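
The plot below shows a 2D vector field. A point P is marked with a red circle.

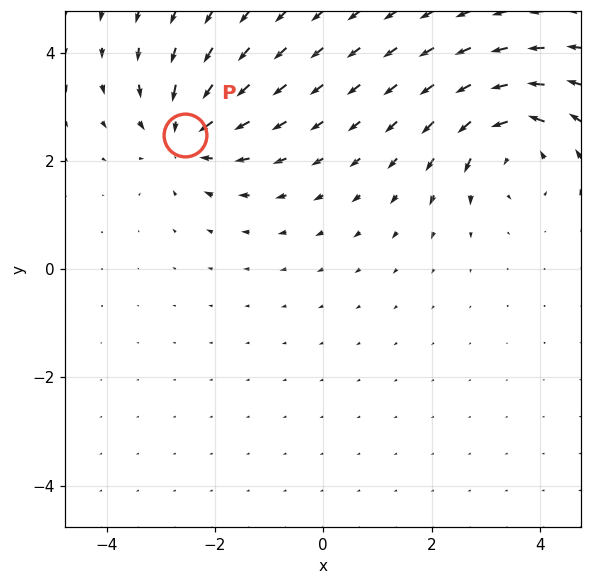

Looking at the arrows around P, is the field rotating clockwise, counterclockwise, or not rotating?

not rotating

Near P at (-2.5, 2.5) the arrows show no circulation. The curl there is ≈0.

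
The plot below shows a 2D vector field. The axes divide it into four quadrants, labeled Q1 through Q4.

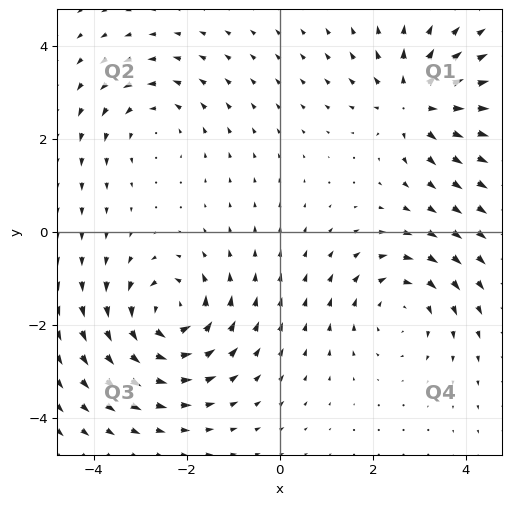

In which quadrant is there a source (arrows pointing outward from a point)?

Q1

The source sits at approximately (2.9, 2.8), which lies in quadrant Q1. The divergence there is about +4, positive as expected for a source.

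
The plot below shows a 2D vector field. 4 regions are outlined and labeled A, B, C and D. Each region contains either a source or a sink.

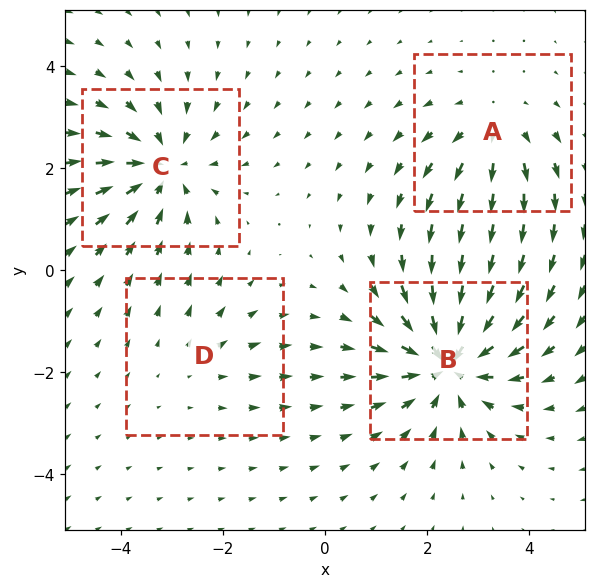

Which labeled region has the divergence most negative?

B

Divergence at each region's feature centre — A: about +3, B: about -6, C: about -5, D: about +2. Region B is most negative.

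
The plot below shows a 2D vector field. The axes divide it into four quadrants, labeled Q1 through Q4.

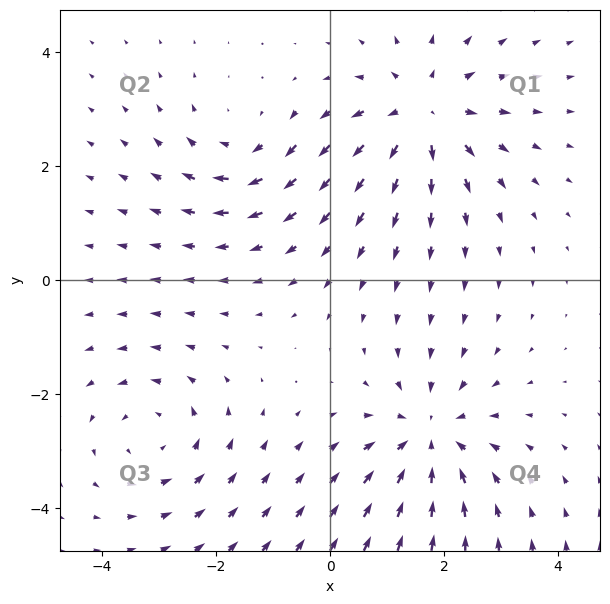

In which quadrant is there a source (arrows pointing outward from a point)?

Q1

The source sits at approximately (1.6, 2.9), which lies in quadrant Q1. The divergence there is about +5, positive as expected for a source.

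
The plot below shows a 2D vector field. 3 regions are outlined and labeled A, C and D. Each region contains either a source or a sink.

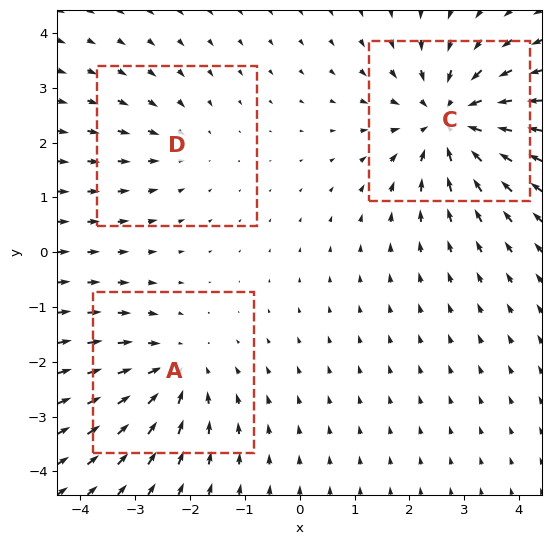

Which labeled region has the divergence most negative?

C

Divergence at each region's feature centre — A: about -3, C: about -4, D: about -2. Region C is most negative.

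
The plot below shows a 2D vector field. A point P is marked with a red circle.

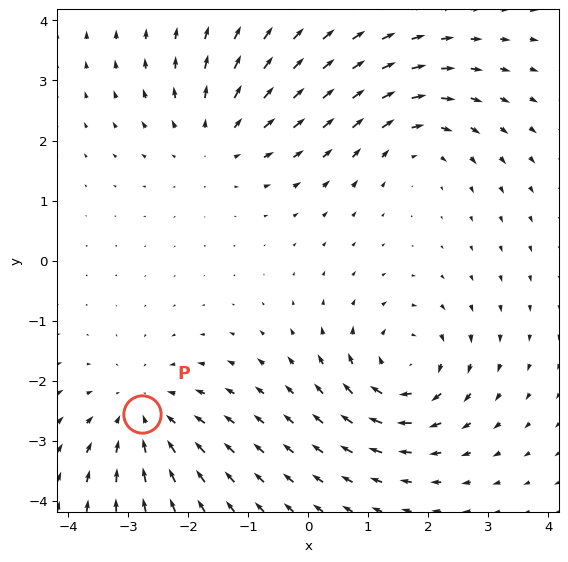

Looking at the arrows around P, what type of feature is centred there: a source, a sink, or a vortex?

sink

At P (-2.8, -2.6) the arrows converge inward. Divergence about -4, curl ≈0 — negative divergence with near-zero curl is a sink.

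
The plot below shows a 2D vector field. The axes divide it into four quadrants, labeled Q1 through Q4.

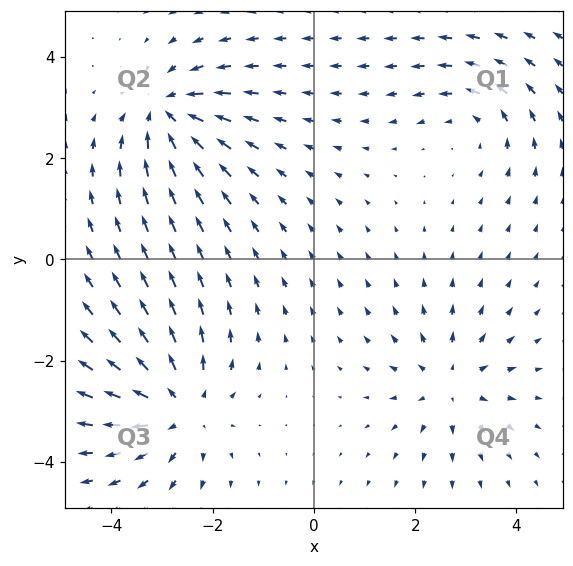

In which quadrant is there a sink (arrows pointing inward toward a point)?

The sink sits at approximately (-2.9, 2.9), which lies in quadrant Q2. The divergence there is about -5, negative as expected for a sink.

Q2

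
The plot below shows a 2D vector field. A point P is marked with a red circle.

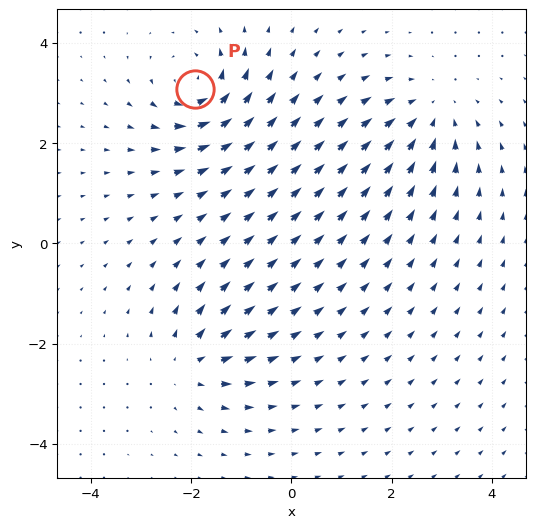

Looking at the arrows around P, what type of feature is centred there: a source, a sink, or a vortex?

vortex

At P (-1.9, 3.1) the arrows circulate counterclockwise. Divergence ≈0, curl about +6 — near-zero divergence with nonzero curl is a vortex.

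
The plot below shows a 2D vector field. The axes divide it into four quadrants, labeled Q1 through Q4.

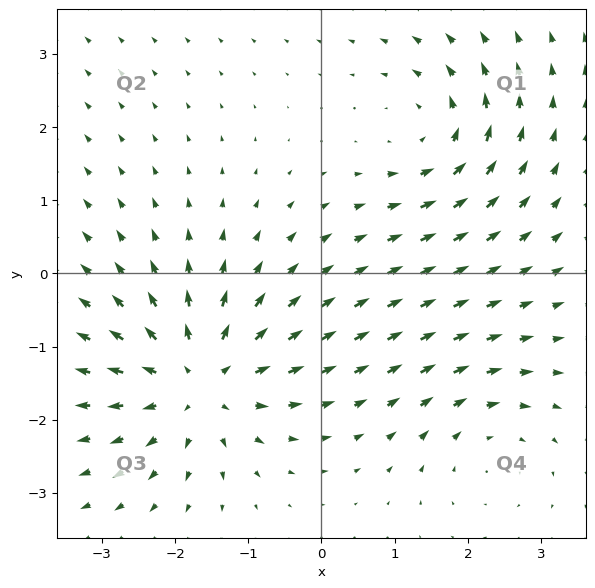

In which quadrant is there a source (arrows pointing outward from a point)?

Q3

The source sits at approximately (-1.7, -1.5), which lies in quadrant Q3. The divergence there is about +5, positive as expected for a source.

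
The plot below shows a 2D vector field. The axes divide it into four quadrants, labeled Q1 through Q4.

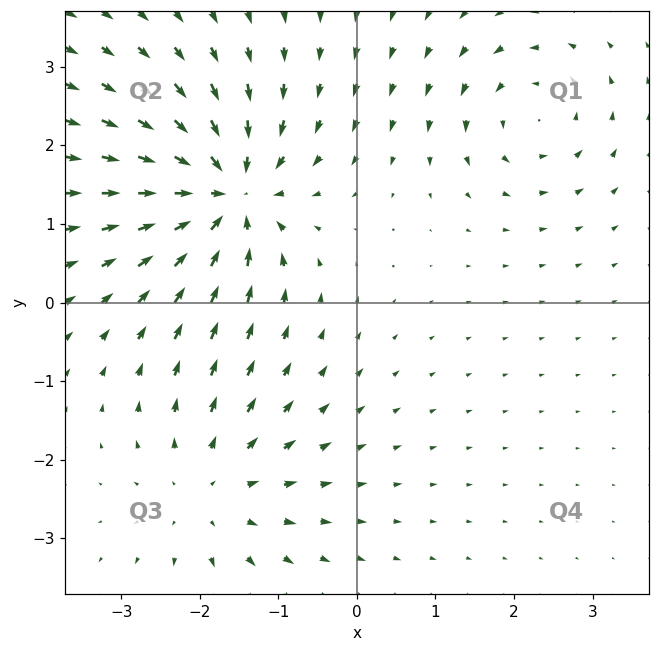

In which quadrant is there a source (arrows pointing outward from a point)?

Q3

The source sits at approximately (-1.9, -2.4), which lies in quadrant Q3. The divergence there is about +3, positive as expected for a source.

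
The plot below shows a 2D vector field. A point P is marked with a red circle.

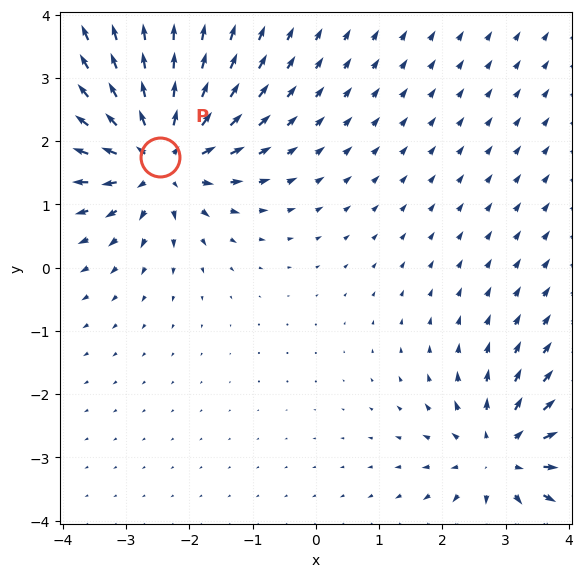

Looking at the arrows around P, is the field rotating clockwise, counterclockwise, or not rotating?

not rotating

Near P at (-2.5, 1.7) the arrows show no circulation. The curl there is ≈0.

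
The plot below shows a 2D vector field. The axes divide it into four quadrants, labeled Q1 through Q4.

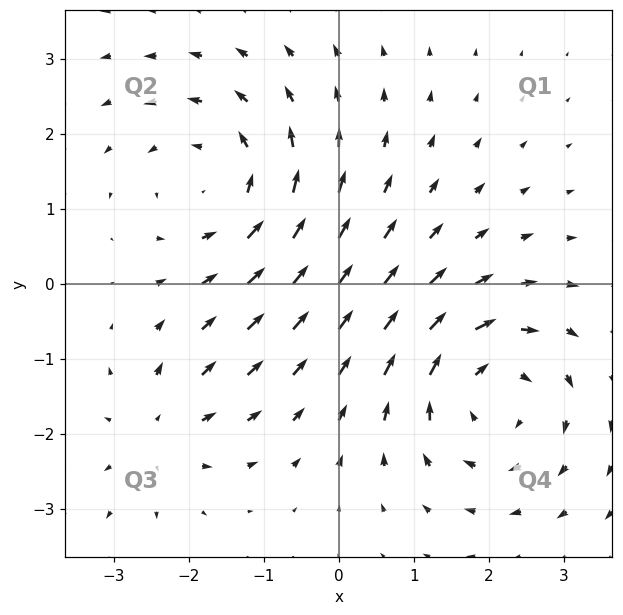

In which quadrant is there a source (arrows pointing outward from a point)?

The source sits at approximately (-2.4, -2.0), which lies in quadrant Q3. The divergence there is about +3, positive as expected for a source.

Q3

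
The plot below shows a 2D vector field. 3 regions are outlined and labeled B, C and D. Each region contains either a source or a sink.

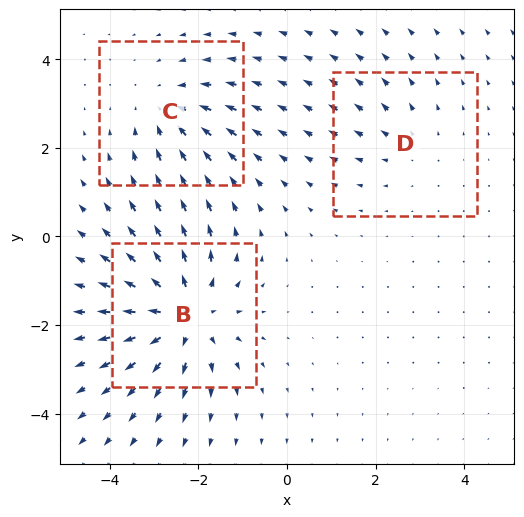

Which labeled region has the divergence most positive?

B

Divergence at each region's feature centre — B: about +4, C: about -3, D: about +2. Region B is most positive.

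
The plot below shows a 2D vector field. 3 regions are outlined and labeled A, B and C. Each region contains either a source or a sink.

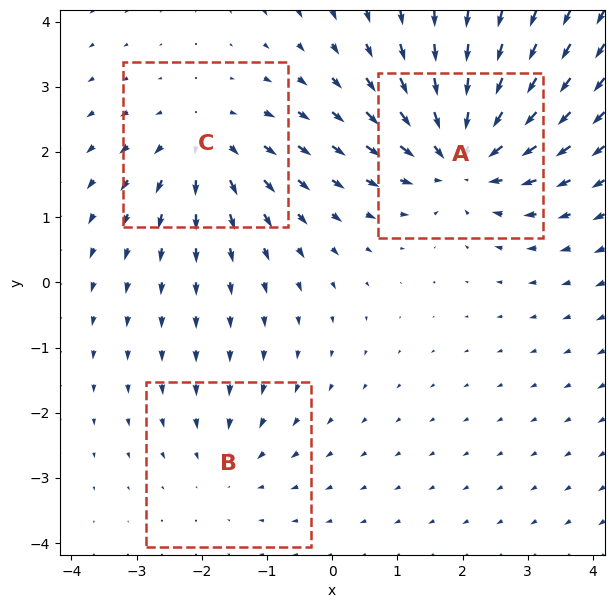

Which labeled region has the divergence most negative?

A

Divergence at each region's feature centre — A: about -5, B: about -2, C: about +3. Region A is most negative.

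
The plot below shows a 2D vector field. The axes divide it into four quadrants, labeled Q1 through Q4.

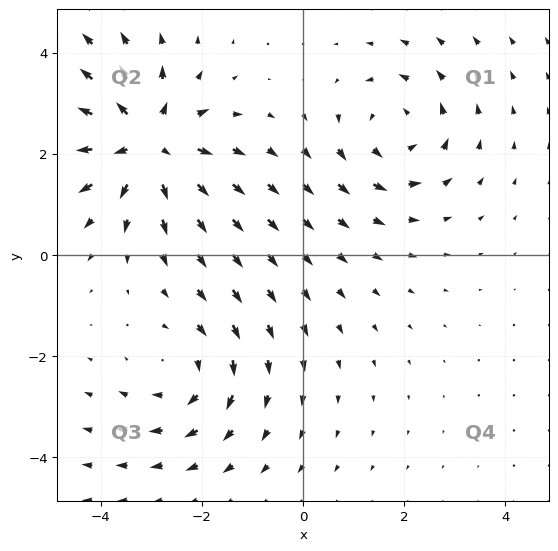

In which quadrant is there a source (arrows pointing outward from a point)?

Q2

The source sits at approximately (-3.1, 2.2), which lies in quadrant Q2. The divergence there is about +4, positive as expected for a source.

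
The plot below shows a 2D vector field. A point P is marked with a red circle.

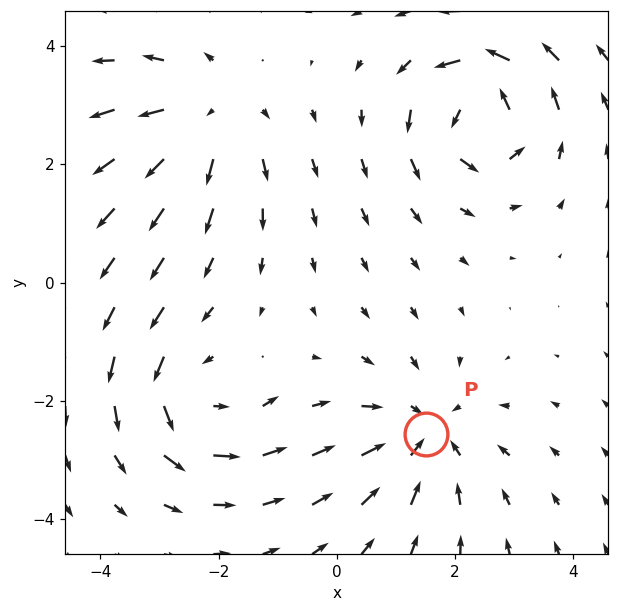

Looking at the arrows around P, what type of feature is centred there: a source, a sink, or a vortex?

At P (1.5, -2.6) the arrows converge inward. Divergence about -3, curl ≈0 — negative divergence with near-zero curl is a sink.

sink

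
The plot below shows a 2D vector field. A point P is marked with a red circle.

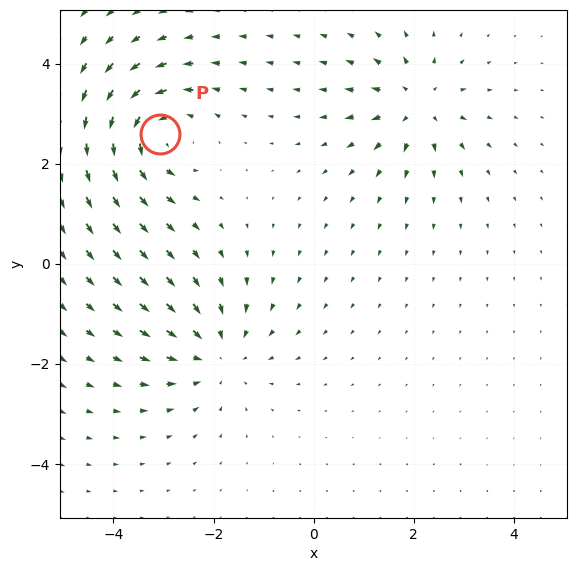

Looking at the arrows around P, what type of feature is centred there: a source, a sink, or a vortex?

vortex

At P (-3.1, 2.6) the arrows circulate counterclockwise. Divergence ≈0, curl about +5 — near-zero divergence with nonzero curl is a vortex.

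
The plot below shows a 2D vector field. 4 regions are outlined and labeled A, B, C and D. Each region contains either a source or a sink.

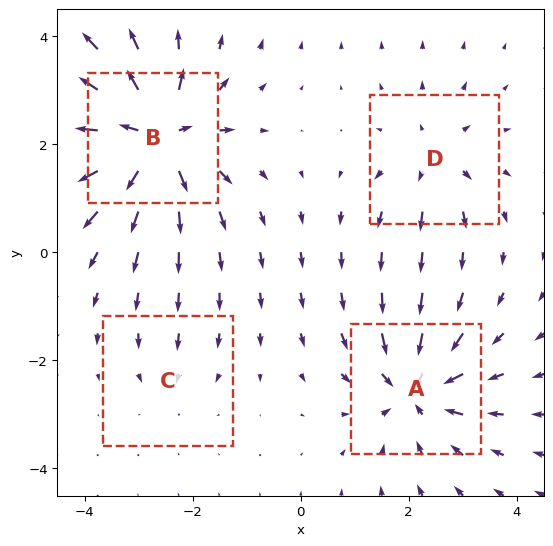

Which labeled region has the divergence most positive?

Divergence at each region's feature centre — A: about -6, B: about +8, C: about -2, D: about +4. Region B is most positive.

B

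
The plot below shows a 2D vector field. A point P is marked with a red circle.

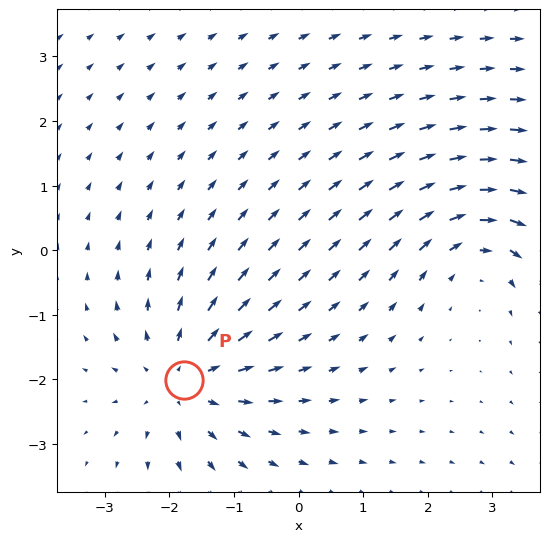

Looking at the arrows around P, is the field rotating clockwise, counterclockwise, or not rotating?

not rotating

Near P at (-1.8, -2.0) the arrows show no circulation. The curl there is ≈0.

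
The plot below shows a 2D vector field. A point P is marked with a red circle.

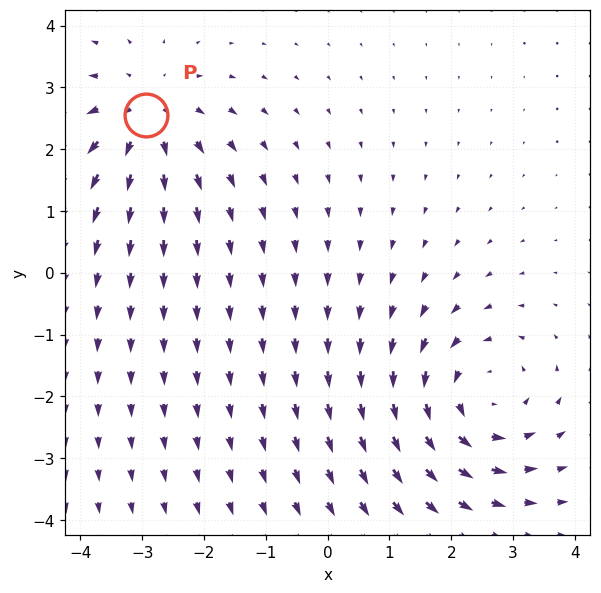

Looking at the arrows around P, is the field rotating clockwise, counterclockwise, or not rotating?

not rotating

Near P at (-2.9, 2.6) the arrows show no circulation. The curl there is ≈0.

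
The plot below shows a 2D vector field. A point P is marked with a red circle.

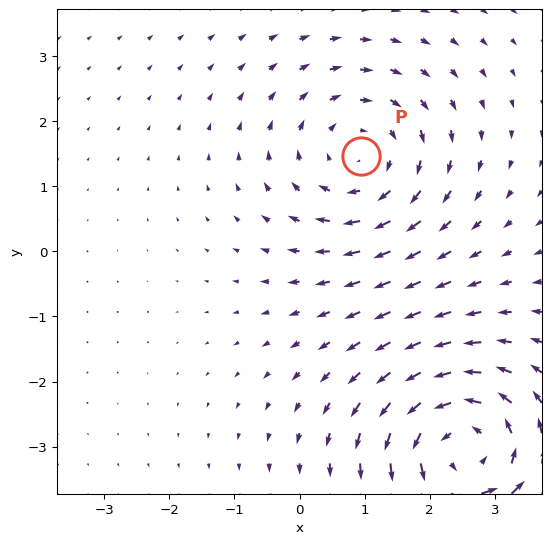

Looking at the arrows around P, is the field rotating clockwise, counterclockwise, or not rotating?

clockwise

Near P at (0.9, 1.5) the arrows circulate clockwise. The curl (z-component) there is about -3; negative curl means clockwise rotation.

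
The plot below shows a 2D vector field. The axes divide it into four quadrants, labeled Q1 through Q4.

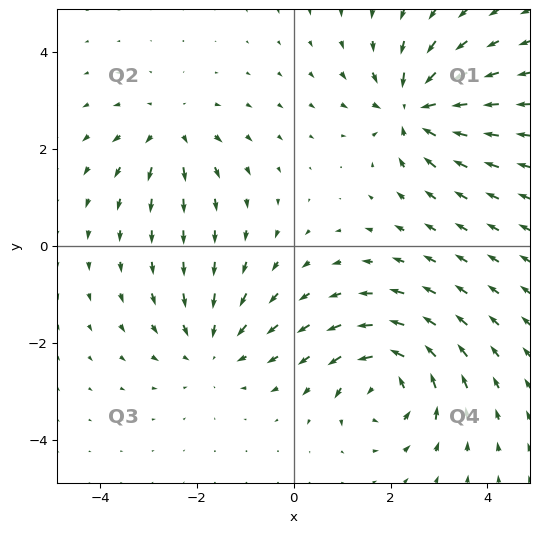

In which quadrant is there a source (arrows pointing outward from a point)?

The source sits at approximately (-2.6, 2.4), which lies in quadrant Q2. The divergence there is about +4, positive as expected for a source.

Q2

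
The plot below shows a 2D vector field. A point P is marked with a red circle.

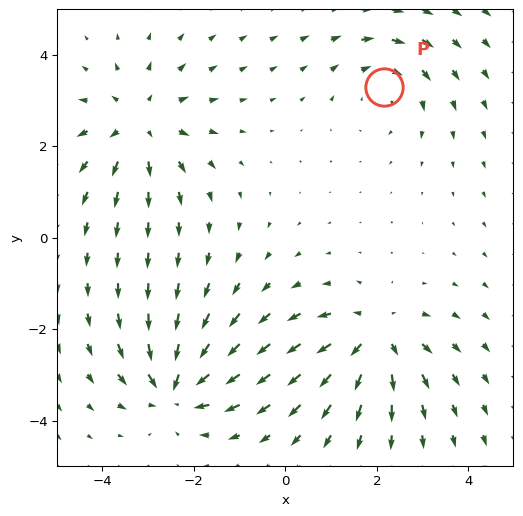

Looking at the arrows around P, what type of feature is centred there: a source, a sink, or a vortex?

At P (2.2, 3.3) the arrows circulate clockwise. Divergence ≈0, curl about -3 — near-zero divergence with nonzero curl is a vortex.

vortex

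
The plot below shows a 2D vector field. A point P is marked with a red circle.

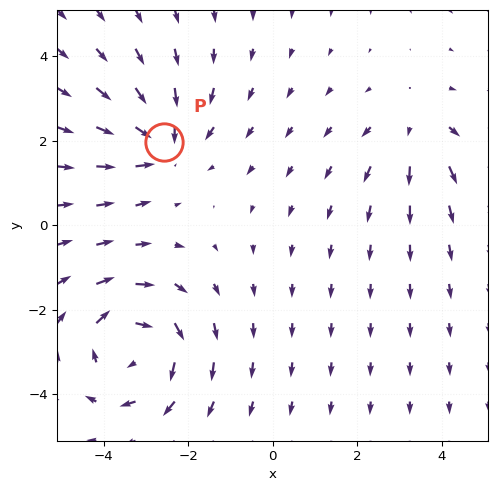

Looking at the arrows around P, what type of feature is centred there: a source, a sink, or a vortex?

sink

At P (-2.6, 2.0) the arrows converge inward. Divergence about -4, curl ≈0 — negative divergence with near-zero curl is a sink.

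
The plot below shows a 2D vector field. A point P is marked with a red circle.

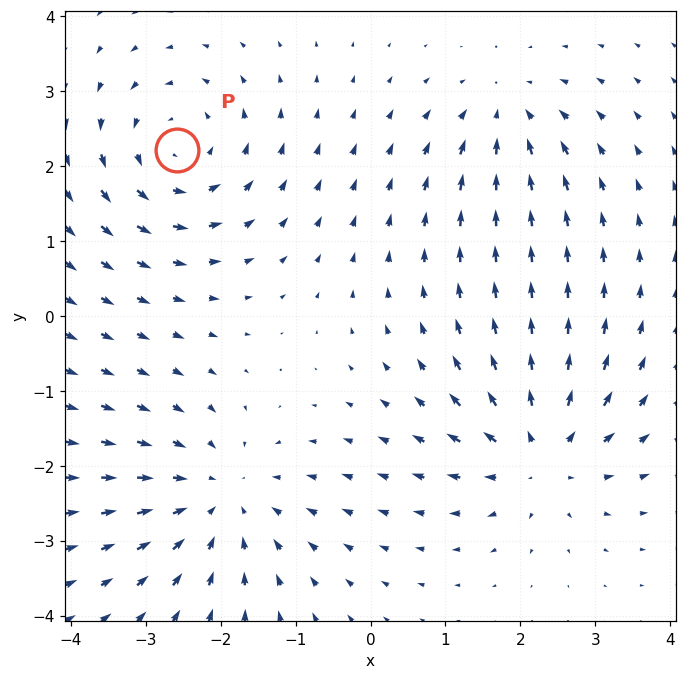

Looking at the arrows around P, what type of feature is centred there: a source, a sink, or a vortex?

At P (-2.6, 2.2) the arrows circulate counterclockwise. Divergence ≈0, curl about +4 — near-zero divergence with nonzero curl is a vortex.

vortex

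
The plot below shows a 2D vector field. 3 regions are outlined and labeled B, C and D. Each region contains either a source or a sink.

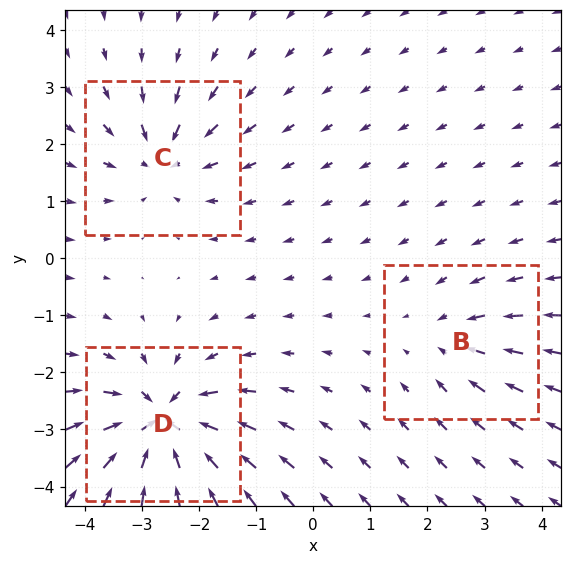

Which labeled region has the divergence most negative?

D

Divergence at each region's feature centre — B: about -3, C: about -4, D: about -6. Region D is most negative.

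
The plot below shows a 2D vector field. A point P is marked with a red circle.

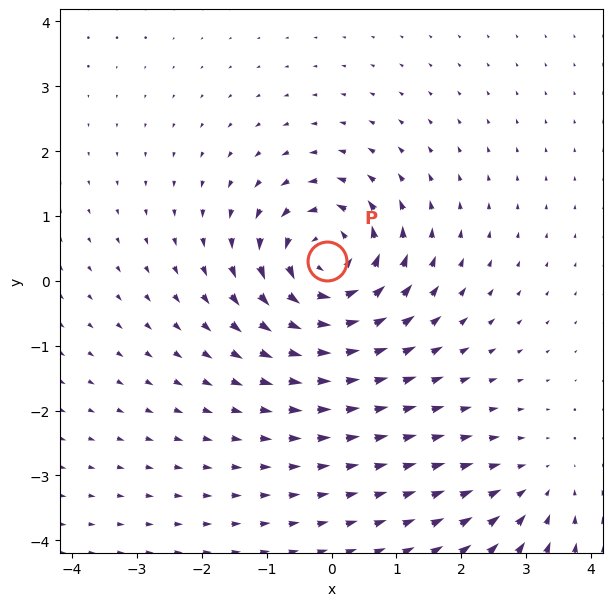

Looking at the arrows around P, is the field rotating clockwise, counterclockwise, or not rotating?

Near P at (-0.1, 0.3) the arrows circulate counterclockwise. The curl (z-component) there is about +6; positive curl means counterclockwise rotation.

counterclockwise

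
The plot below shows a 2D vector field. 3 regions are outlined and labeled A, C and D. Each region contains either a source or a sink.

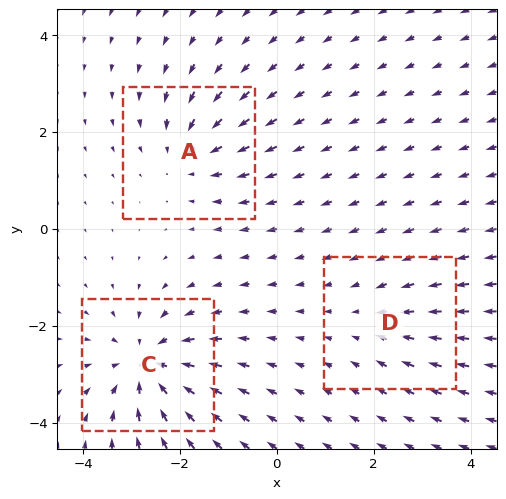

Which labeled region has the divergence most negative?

Divergence at each region's feature centre — A: about -3, C: about -5, D: about -2. Region C is most negative.

C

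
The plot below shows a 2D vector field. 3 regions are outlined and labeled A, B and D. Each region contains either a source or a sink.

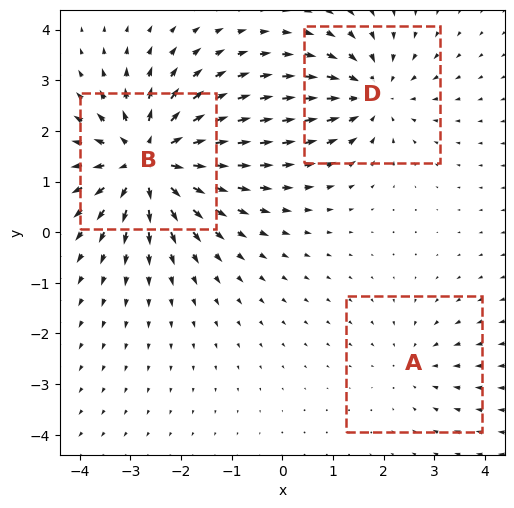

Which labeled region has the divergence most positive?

Divergence at each region's feature centre — A: about -2, B: about +5, D: about -3. Region B is most positive.

B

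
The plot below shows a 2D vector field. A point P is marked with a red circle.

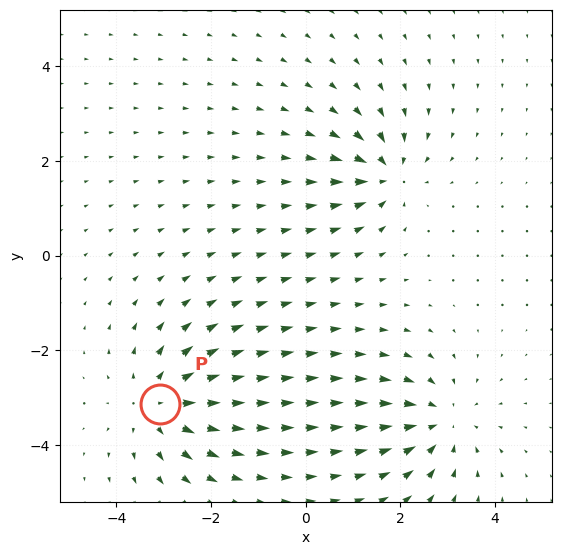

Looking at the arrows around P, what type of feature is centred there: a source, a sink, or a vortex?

source

At P (-3.1, -3.1) the arrows spread outward. Divergence about +5, curl ≈0 — positive divergence with near-zero curl is a source.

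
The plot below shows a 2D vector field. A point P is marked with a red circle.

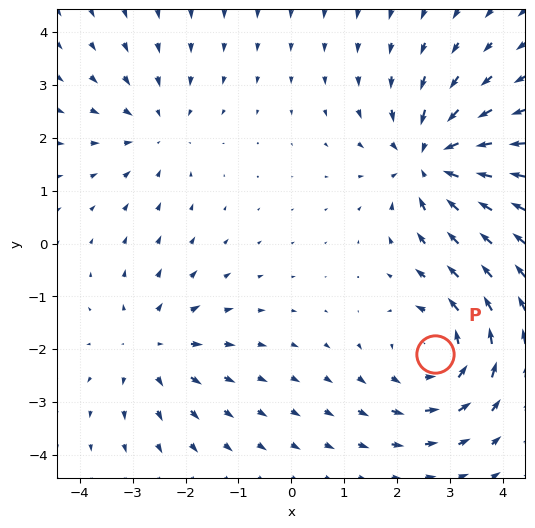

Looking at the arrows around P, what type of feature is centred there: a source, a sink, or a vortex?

vortex

At P (2.7, -2.1) the arrows circulate counterclockwise. Divergence ≈0, curl about +4 — near-zero divergence with nonzero curl is a vortex.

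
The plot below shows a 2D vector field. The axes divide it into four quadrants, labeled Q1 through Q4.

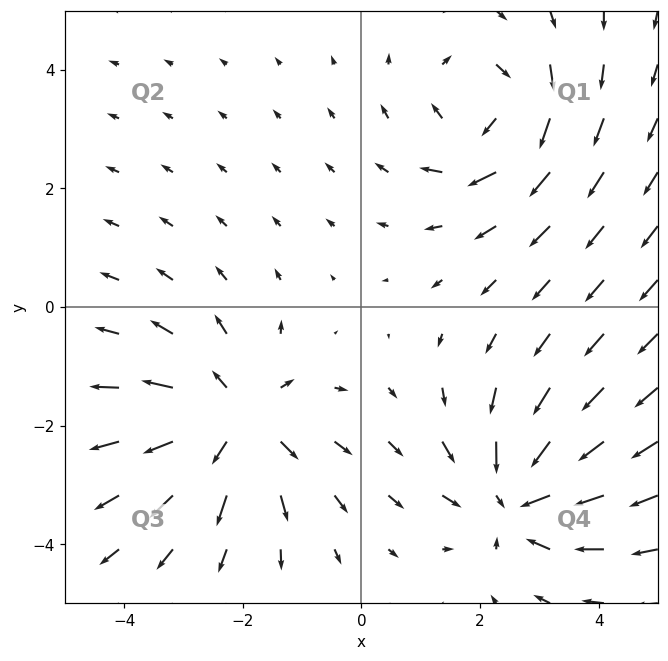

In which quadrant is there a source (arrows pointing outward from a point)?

Q3

The source sits at approximately (-2.1, -1.9), which lies in quadrant Q3. The divergence there is about +3, positive as expected for a source.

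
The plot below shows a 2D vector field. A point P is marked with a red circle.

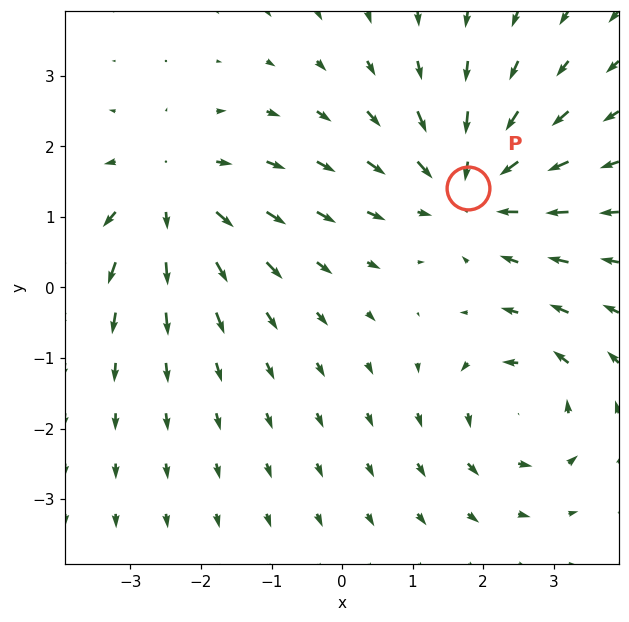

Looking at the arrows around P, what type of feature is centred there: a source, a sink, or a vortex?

sink

At P (1.8, 1.4) the arrows converge inward. Divergence about -4, curl ≈0 — negative divergence with near-zero curl is a sink.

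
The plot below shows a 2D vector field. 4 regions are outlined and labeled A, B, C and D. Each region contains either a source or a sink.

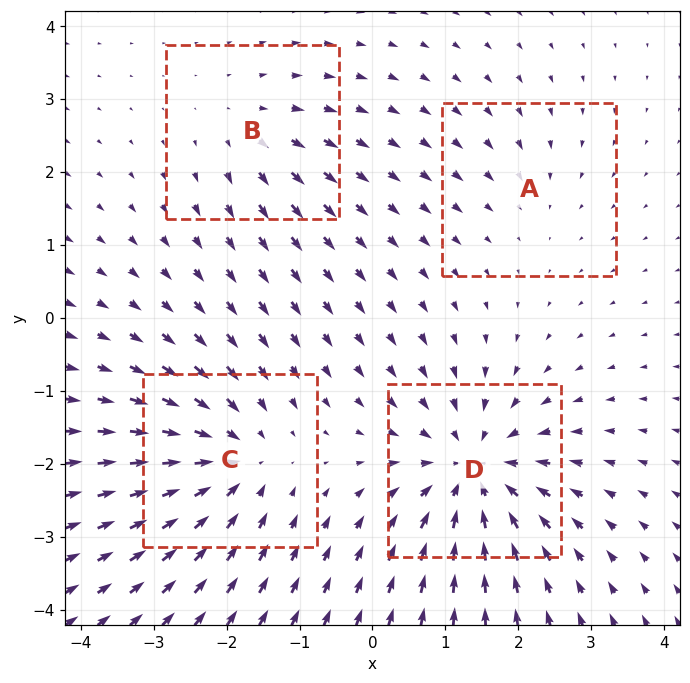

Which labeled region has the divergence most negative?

Divergence at each region's feature centre — A: about -2, B: about +3, C: about -6, D: about -7. Region D is most negative.

D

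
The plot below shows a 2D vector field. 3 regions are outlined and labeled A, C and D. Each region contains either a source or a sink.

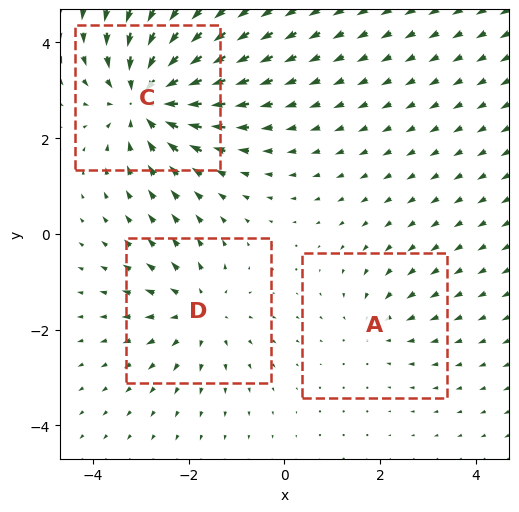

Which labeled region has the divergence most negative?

C

Divergence at each region's feature centre — A: about -2, C: about -5, D: about +3. Region C is most negative.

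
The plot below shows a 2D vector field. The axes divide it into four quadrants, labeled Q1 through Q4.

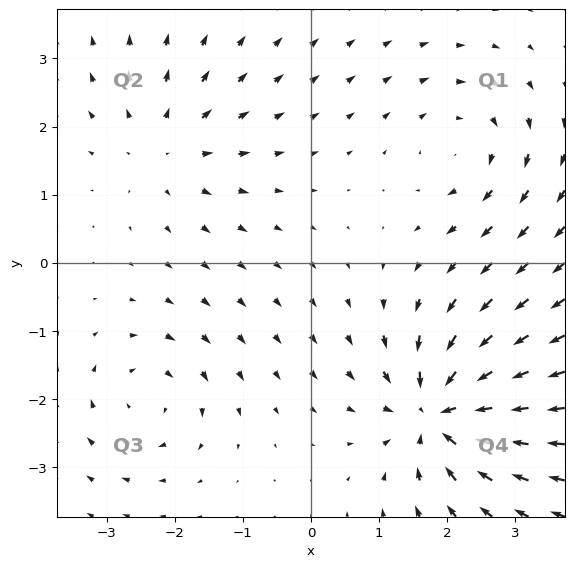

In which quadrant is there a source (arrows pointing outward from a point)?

Q2

The source sits at approximately (-2.1, 1.7), which lies in quadrant Q2. The divergence there is about +3, positive as expected for a source.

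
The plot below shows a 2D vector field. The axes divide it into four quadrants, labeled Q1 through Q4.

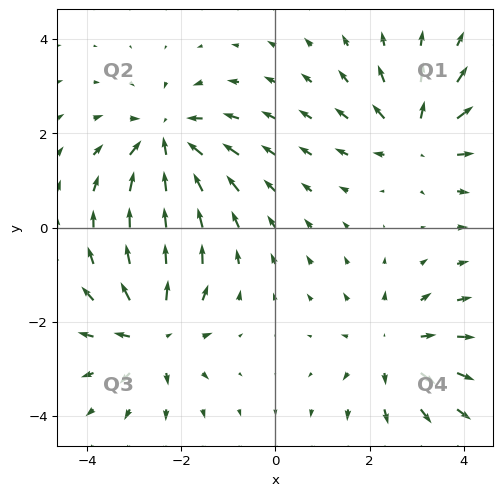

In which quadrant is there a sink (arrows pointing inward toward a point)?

Q2

The sink sits at approximately (-2.3, 1.8), which lies in quadrant Q2. The divergence there is about -5, negative as expected for a sink.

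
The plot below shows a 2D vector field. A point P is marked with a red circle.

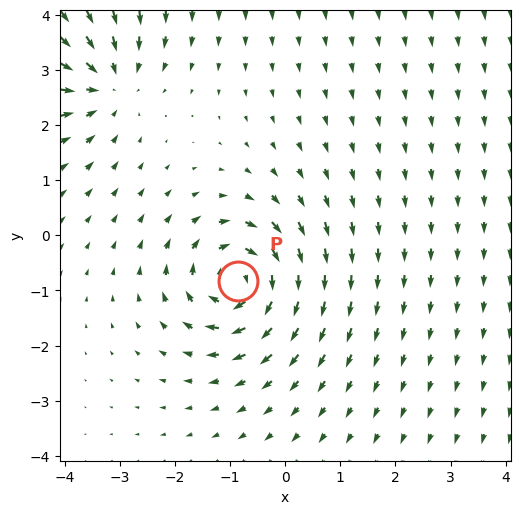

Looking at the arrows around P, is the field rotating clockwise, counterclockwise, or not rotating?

clockwise

Near P at (-0.9, -0.8) the arrows circulate clockwise. The curl (z-component) there is about -5; negative curl means clockwise rotation.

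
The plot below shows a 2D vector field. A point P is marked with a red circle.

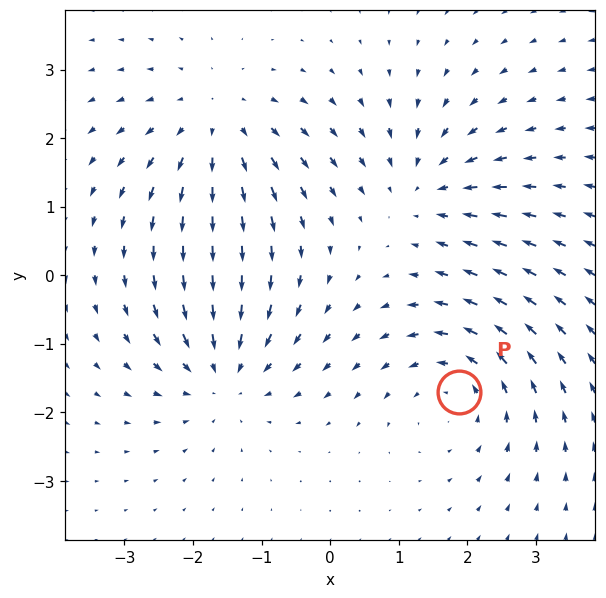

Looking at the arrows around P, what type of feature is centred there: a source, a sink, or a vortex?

vortex

At P (1.9, -1.7) the arrows circulate counterclockwise. Divergence ≈0, curl about +4 — near-zero divergence with nonzero curl is a vortex.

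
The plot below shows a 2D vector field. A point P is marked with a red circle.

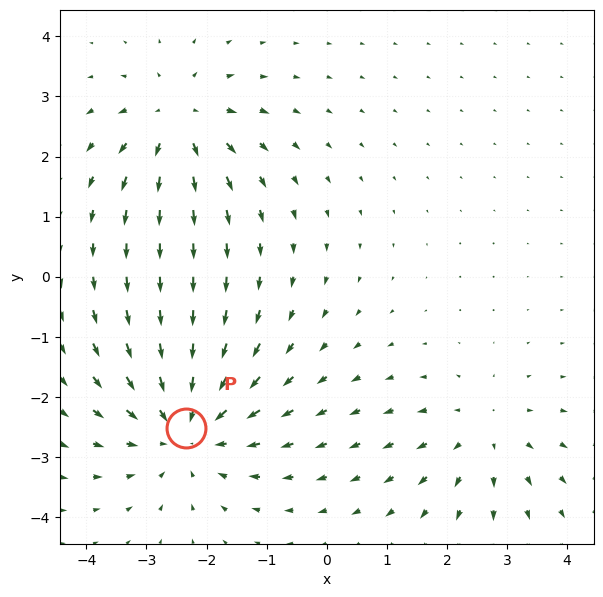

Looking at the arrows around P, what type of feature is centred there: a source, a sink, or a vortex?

sink

At P (-2.3, -2.5) the arrows converge inward. Divergence about -4, curl ≈0 — negative divergence with near-zero curl is a sink.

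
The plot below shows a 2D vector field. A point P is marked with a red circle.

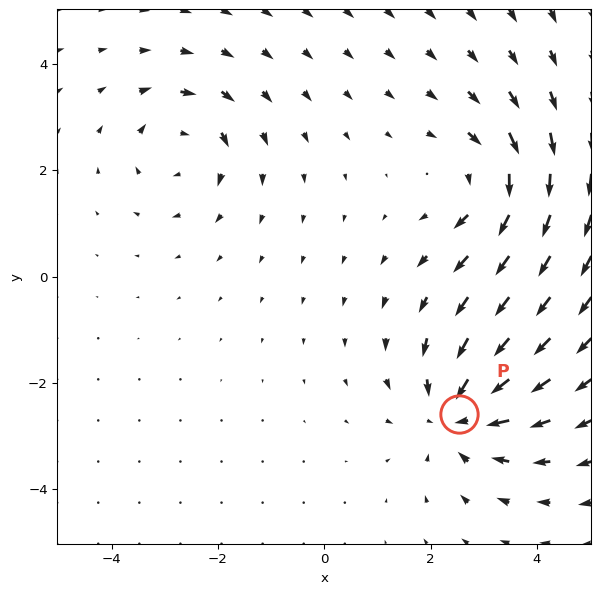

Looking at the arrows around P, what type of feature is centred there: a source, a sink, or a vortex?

At P (2.5, -2.6) the arrows converge inward. Divergence about -4, curl ≈0 — negative divergence with near-zero curl is a sink.

sink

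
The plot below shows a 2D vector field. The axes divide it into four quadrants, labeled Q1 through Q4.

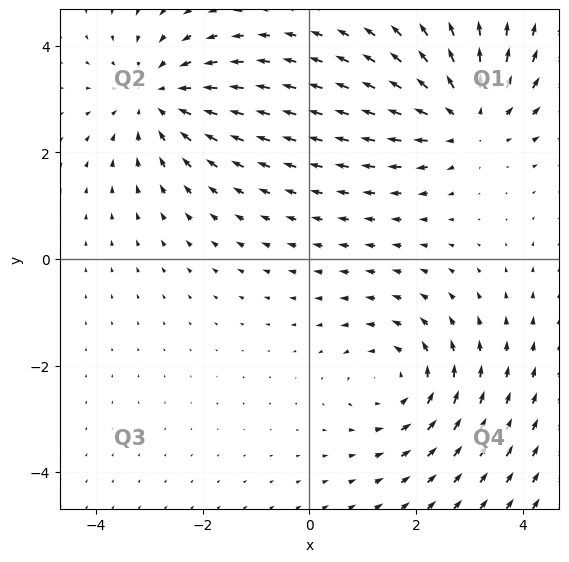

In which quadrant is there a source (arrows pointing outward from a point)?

Q1

The source sits at approximately (2.9, 2.7), which lies in quadrant Q1. The divergence there is about +4, positive as expected for a source.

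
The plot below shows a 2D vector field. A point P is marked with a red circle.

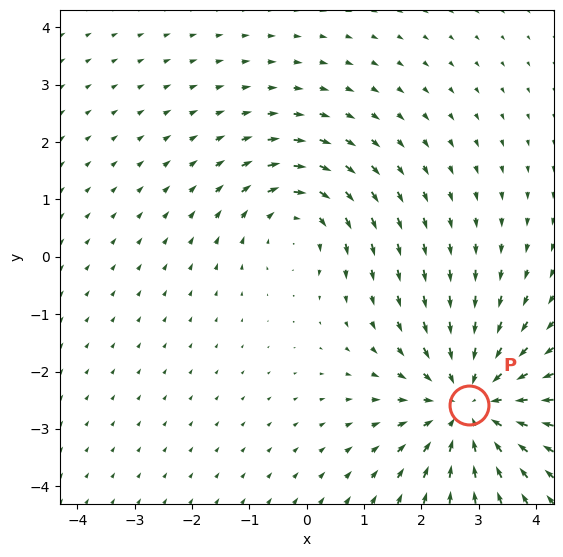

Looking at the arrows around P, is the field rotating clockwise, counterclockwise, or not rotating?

not rotating

Near P at (2.8, -2.6) the arrows show no circulation. The curl there is ≈0.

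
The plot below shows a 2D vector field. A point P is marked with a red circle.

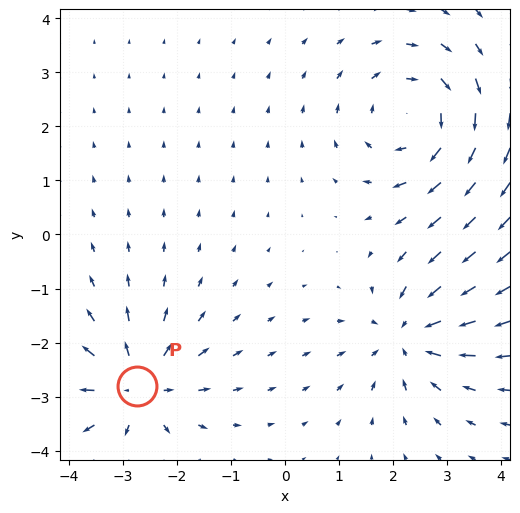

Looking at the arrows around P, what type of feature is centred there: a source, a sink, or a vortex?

At P (-2.7, -2.8) the arrows spread outward. Divergence about +4, curl ≈0 — positive divergence with near-zero curl is a source.

source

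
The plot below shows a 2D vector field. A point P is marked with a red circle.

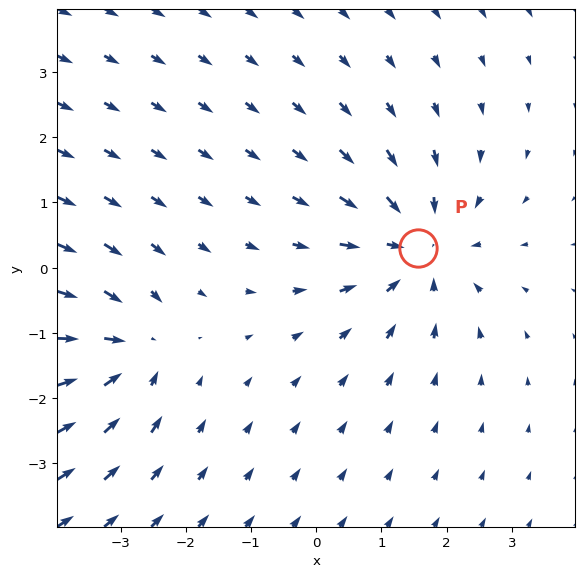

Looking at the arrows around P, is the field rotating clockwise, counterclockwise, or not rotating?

not rotating

Near P at (1.6, 0.3) the arrows show no circulation. The curl there is ≈0.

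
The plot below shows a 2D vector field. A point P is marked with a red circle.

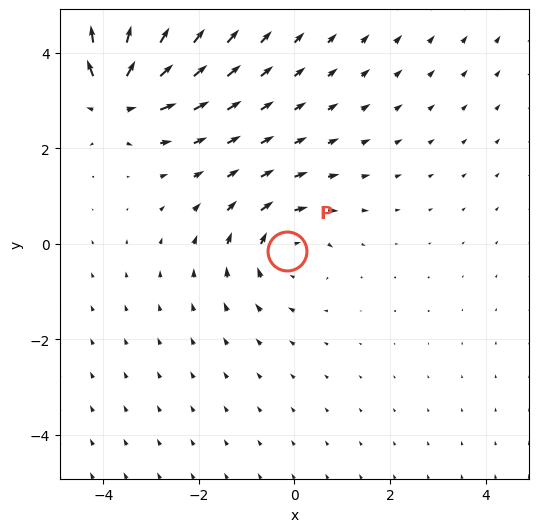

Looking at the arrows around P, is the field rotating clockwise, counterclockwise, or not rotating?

Near P at (-0.2, -0.2) the arrows circulate clockwise. The curl (z-component) there is about -3; negative curl means clockwise rotation.

clockwise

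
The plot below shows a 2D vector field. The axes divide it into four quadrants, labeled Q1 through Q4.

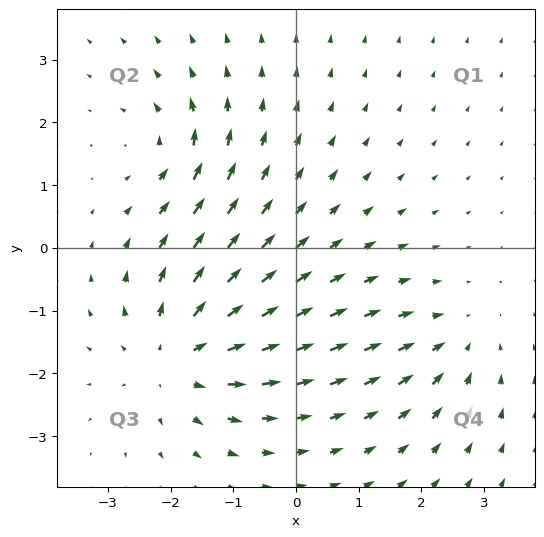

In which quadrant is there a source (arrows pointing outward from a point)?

The source sits at approximately (-1.9, -1.7), which lies in quadrant Q3. The divergence there is about +4, positive as expected for a source.

Q3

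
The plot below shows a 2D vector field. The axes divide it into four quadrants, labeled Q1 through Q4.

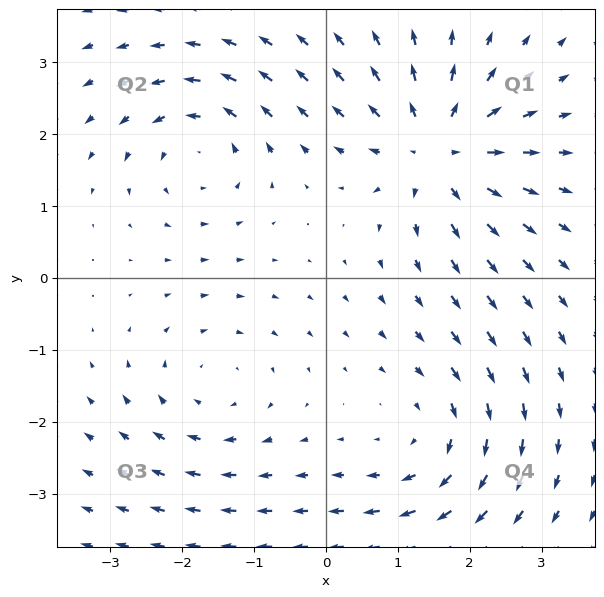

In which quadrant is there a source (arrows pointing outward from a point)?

Q1

The source sits at approximately (1.6, 1.8), which lies in quadrant Q1. The divergence there is about +6, positive as expected for a source.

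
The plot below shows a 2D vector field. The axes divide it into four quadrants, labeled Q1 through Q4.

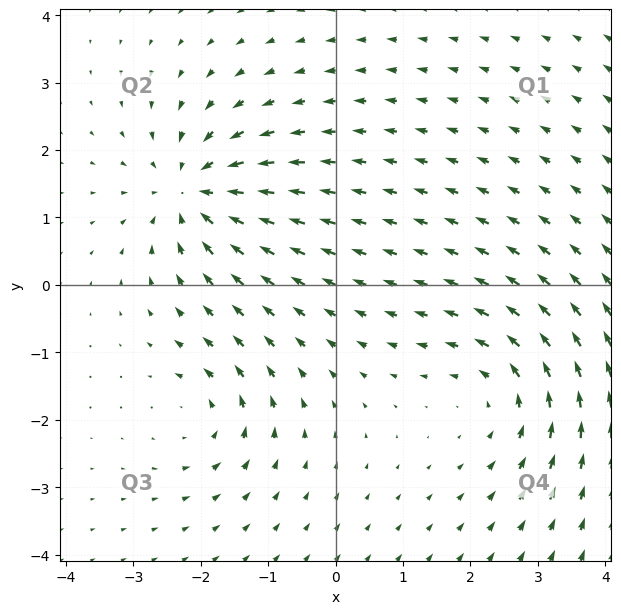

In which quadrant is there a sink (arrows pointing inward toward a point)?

The sink sits at approximately (-2.1, 1.4), which lies in quadrant Q2. The divergence there is about -6, negative as expected for a sink.

Q2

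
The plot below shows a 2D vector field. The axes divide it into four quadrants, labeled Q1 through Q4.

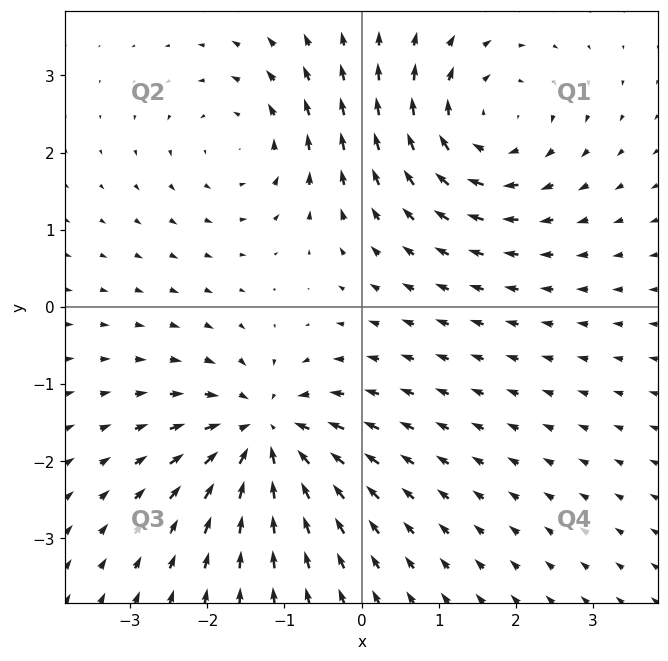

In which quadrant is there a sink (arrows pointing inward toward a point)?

The sink sits at approximately (-1.2, -1.6), which lies in quadrant Q3. The divergence there is about -6, negative as expected for a sink.

Q3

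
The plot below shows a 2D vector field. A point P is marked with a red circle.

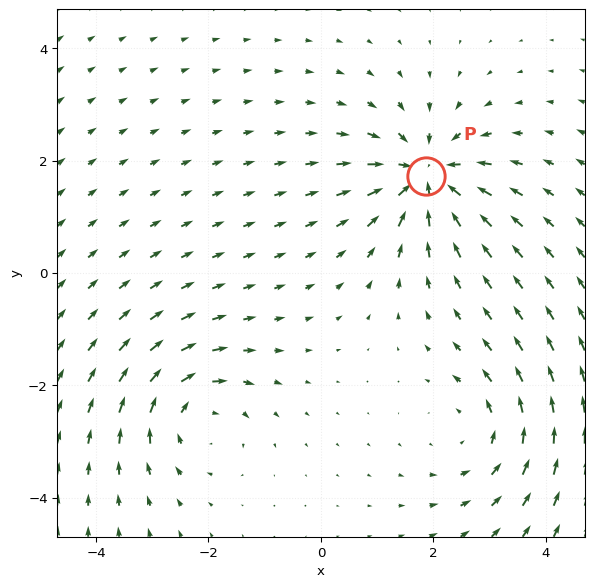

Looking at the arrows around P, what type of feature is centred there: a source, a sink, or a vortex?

sink

At P (1.9, 1.7) the arrows converge inward. Divergence about -6, curl ≈0 — negative divergence with near-zero curl is a sink.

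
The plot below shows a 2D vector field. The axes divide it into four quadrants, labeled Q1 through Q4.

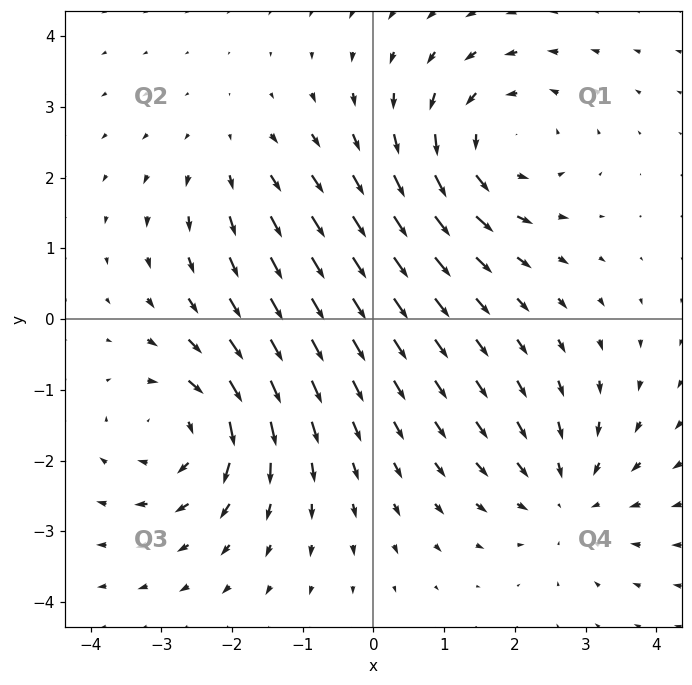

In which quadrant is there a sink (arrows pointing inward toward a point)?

Q4

The sink sits at approximately (2.7, -2.5), which lies in quadrant Q4. The divergence there is about -3, negative as expected for a sink.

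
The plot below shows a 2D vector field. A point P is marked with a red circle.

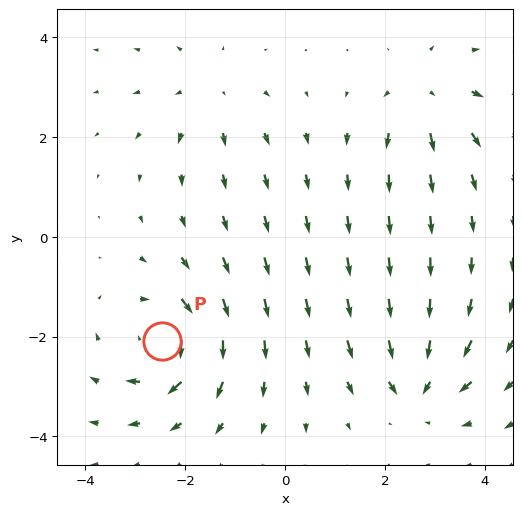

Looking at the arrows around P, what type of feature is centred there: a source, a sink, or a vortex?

At P (-2.5, -2.1) the arrows circulate clockwise. Divergence ≈0, curl about -6 — near-zero divergence with nonzero curl is a vortex.

vortex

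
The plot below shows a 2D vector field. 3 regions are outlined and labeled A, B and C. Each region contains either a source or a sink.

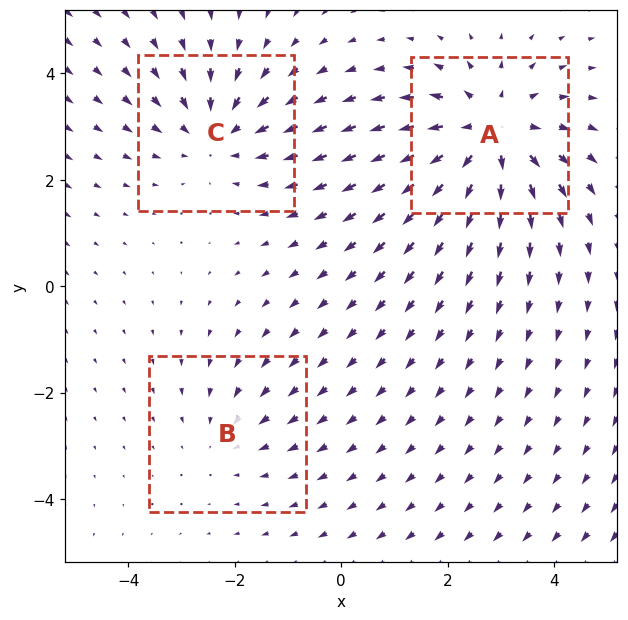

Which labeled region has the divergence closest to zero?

Divergence at each region's feature centre — A: about +4, B: about -2, C: about -3. Region B is closest to zero.

B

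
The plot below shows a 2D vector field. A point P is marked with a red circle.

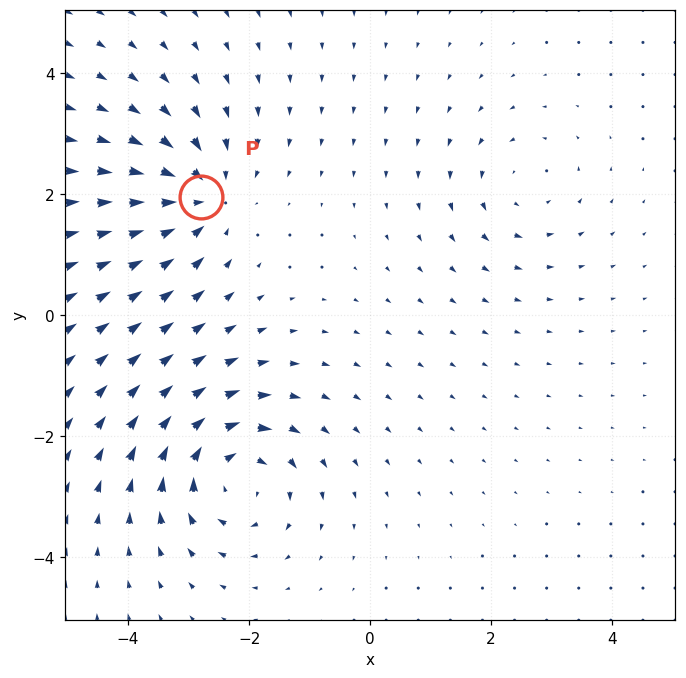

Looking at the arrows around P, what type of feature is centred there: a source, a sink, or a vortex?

sink

At P (-2.8, 2.0) the arrows converge inward. Divergence about -5, curl ≈0 — negative divergence with near-zero curl is a sink.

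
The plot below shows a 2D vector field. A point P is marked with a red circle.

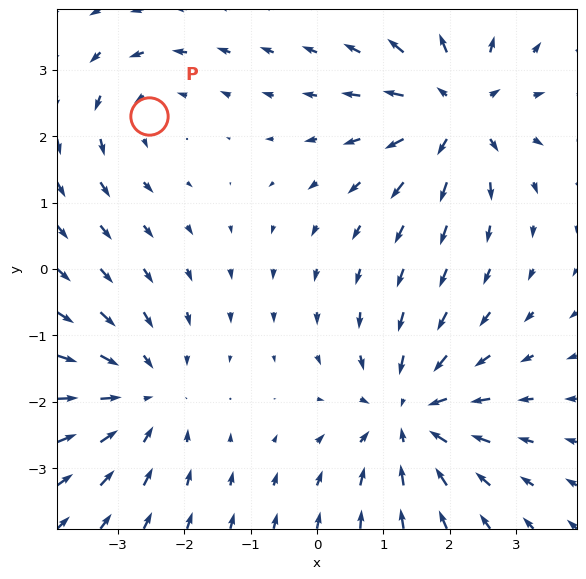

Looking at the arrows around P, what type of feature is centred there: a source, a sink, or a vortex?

vortex

At P (-2.5, 2.3) the arrows circulate counterclockwise. Divergence ≈0, curl about +2 — near-zero divergence with nonzero curl is a vortex.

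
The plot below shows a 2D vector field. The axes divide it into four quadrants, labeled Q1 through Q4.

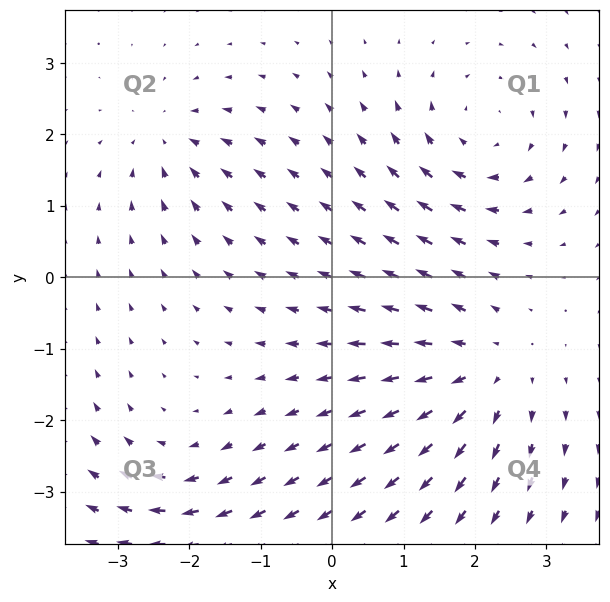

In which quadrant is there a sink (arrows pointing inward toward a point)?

The sink sits at approximately (-2.3, 1.9), which lies in quadrant Q2. The divergence there is about -4, negative as expected for a sink.

Q2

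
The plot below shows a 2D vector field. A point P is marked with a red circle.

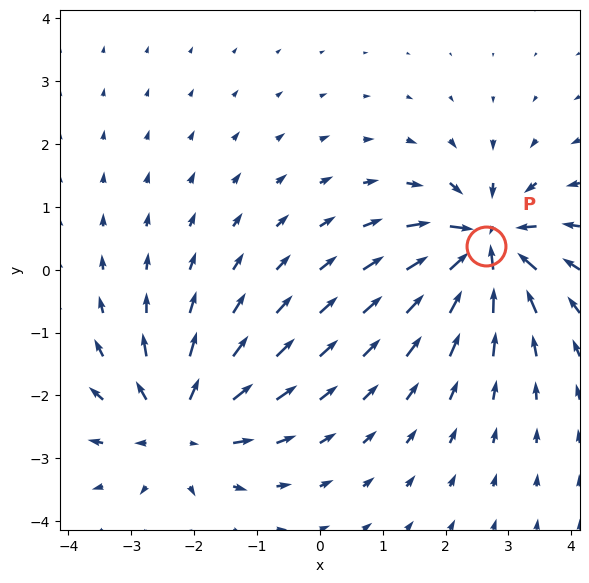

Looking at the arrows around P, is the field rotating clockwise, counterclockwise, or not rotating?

not rotating

Near P at (2.6, 0.4) the arrows show no circulation. The curl there is ≈0.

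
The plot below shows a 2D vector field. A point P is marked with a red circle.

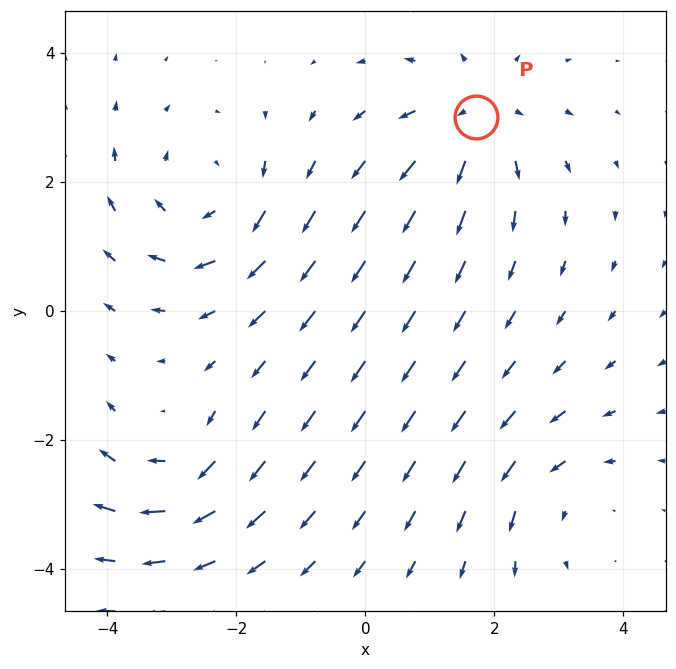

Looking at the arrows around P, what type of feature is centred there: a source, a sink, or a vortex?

At P (1.7, 3.0) the arrows spread outward. Divergence about +4, curl ≈0 — positive divergence with near-zero curl is a source.

source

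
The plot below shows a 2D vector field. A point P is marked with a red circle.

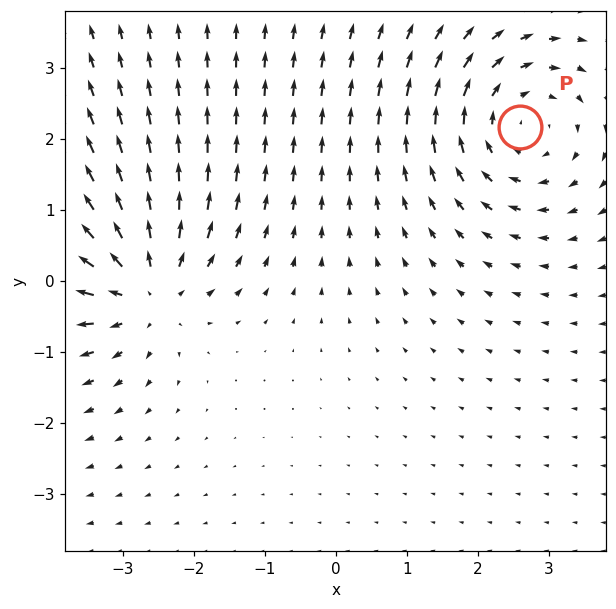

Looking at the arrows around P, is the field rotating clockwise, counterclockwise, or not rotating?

Near P at (2.6, 2.2) the arrows circulate clockwise. The curl (z-component) there is about -3; negative curl means clockwise rotation.

clockwise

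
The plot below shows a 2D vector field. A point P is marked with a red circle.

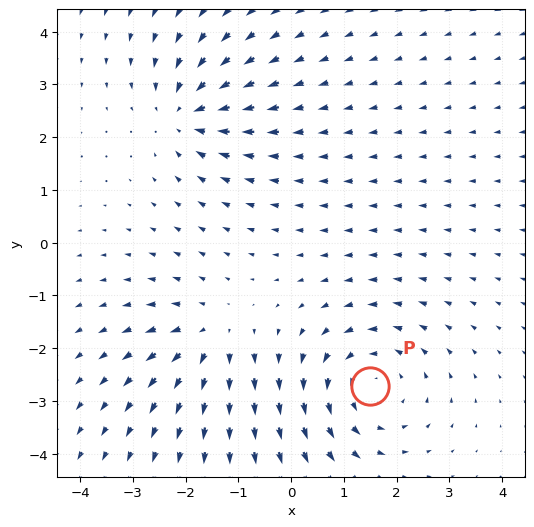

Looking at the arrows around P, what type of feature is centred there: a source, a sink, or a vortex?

vortex

At P (1.5, -2.7) the arrows circulate counterclockwise. Divergence ≈0, curl about +4 — near-zero divergence with nonzero curl is a vortex.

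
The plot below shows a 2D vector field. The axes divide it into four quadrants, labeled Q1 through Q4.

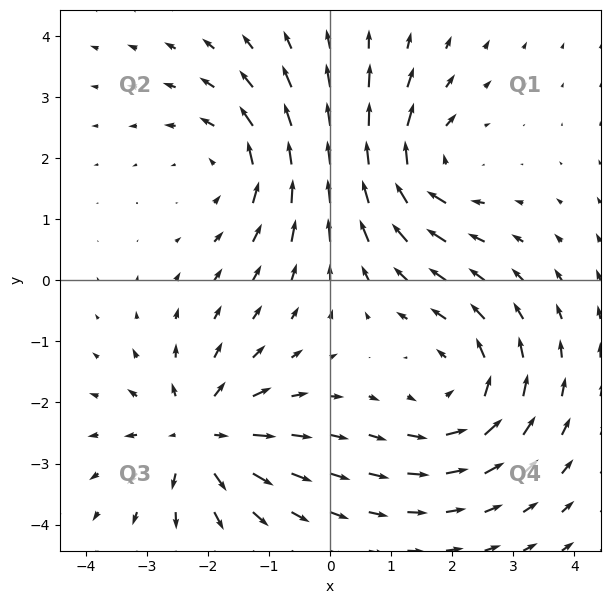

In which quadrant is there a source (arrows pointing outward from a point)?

Q3

The source sits at approximately (-2.2, -2.5), which lies in quadrant Q3. The divergence there is about +5, positive as expected for a source.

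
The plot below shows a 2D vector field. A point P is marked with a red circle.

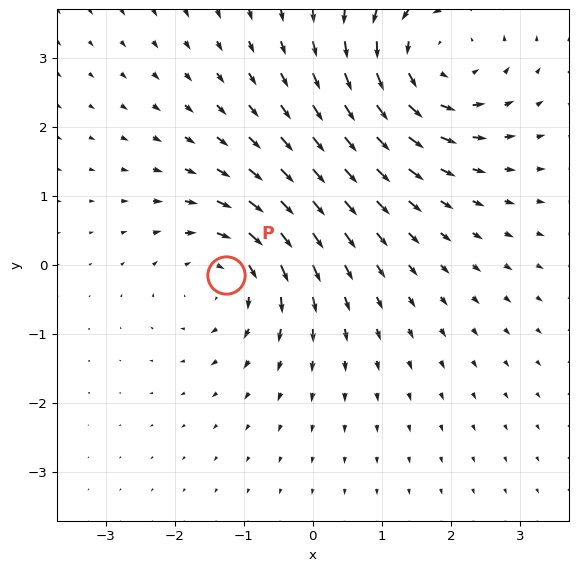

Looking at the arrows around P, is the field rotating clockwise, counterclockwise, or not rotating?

Near P at (-1.3, -0.1) the arrows circulate clockwise. The curl (z-component) there is about -4; negative curl means clockwise rotation.

clockwise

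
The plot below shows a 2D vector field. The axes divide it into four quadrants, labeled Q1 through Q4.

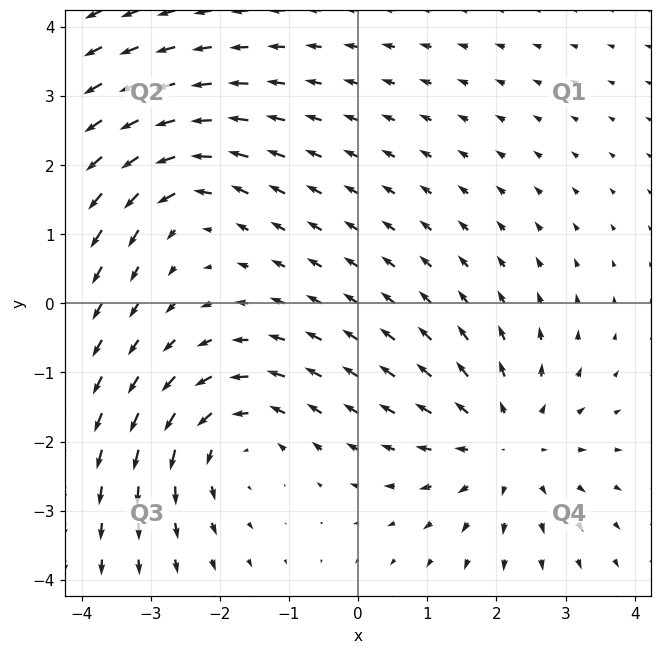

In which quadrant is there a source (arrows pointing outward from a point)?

The source sits at approximately (2.1, -2.0), which lies in quadrant Q4. The divergence there is about +4, positive as expected for a source.

Q4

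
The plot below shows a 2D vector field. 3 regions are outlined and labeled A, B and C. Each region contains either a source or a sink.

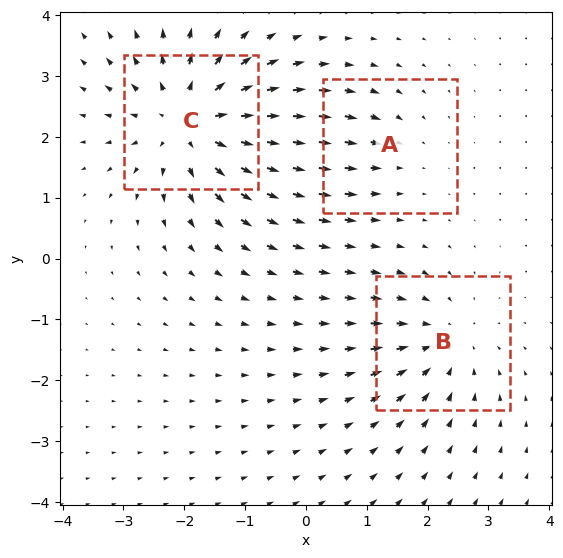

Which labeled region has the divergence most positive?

Divergence at each region's feature centre — A: about -2, B: about -3, C: about +5. Region C is most positive.

C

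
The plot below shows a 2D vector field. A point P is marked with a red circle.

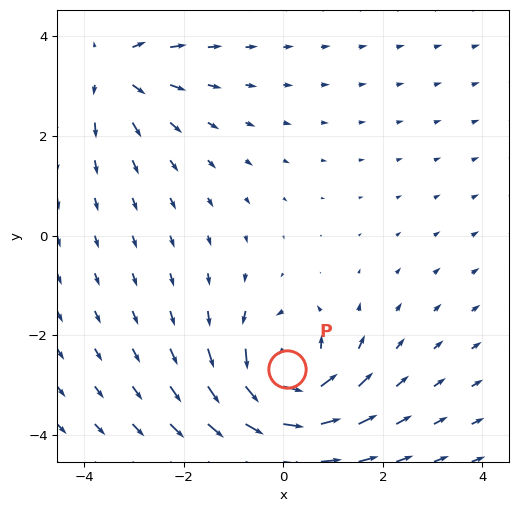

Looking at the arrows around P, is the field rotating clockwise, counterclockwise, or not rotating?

counterclockwise

Near P at (0.1, -2.7) the arrows circulate counterclockwise. The curl (z-component) there is about +5; positive curl means counterclockwise rotation.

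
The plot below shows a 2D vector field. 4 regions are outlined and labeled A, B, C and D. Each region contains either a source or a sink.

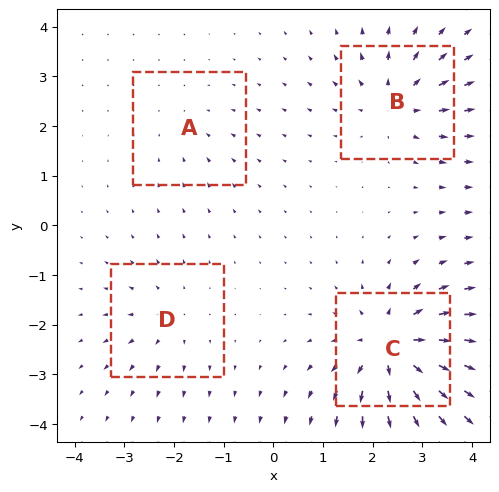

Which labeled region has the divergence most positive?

C

Divergence at each region's feature centre — A: about -2, B: about +5, C: about +8, D: about +3. Region C is most positive.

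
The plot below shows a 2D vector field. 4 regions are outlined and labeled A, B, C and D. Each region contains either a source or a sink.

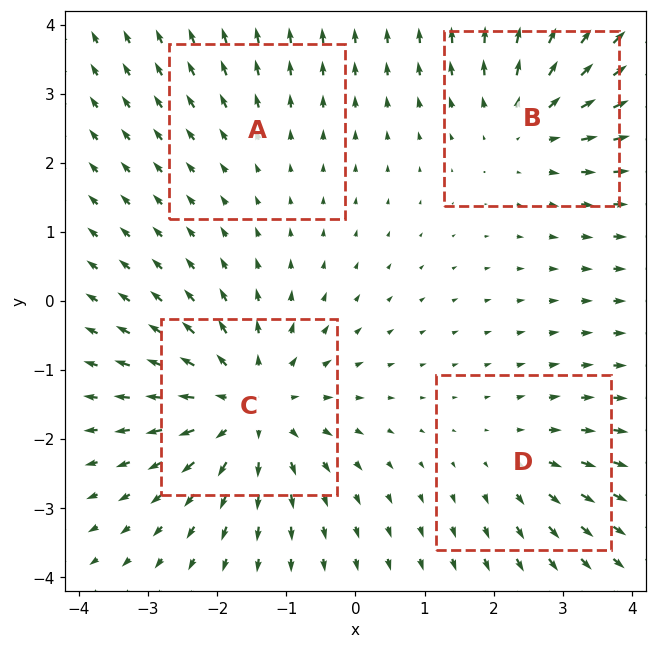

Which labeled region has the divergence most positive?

Divergence at each region's feature centre — A: about +2, B: about +4, C: about +6, D: about +3. Region C is most positive.

C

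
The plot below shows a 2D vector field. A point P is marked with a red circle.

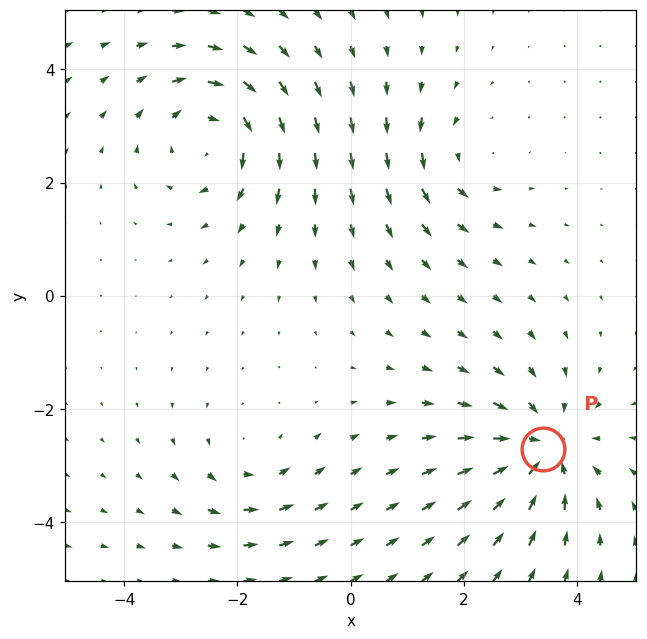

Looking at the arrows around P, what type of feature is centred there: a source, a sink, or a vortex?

sink

At P (3.4, -2.7) the arrows converge inward. Divergence about -5, curl ≈0 — negative divergence with near-zero curl is a sink.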